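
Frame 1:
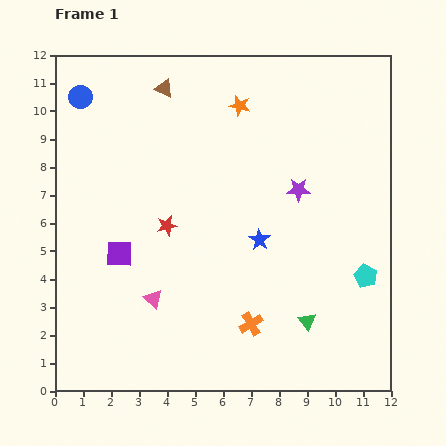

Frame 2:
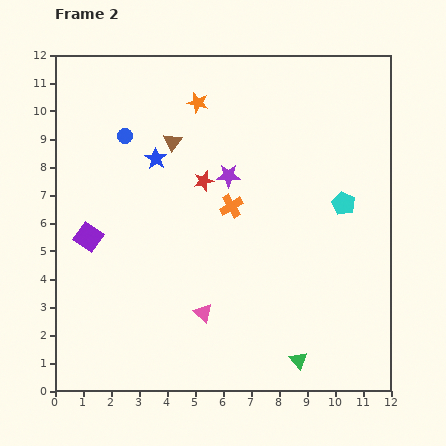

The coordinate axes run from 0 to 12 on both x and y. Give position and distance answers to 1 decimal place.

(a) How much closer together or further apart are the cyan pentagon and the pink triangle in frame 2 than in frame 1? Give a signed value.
-1.3

Distance in frame 1: 7.6. Distance in frame 2: 6.3.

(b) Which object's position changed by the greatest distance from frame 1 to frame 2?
the blue star

(moved 4.7; next 4.3)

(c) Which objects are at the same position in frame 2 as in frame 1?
none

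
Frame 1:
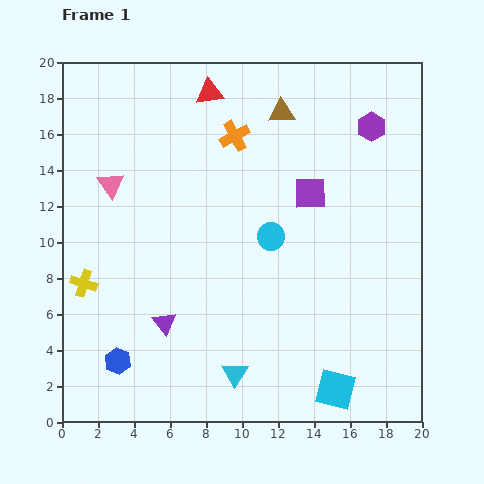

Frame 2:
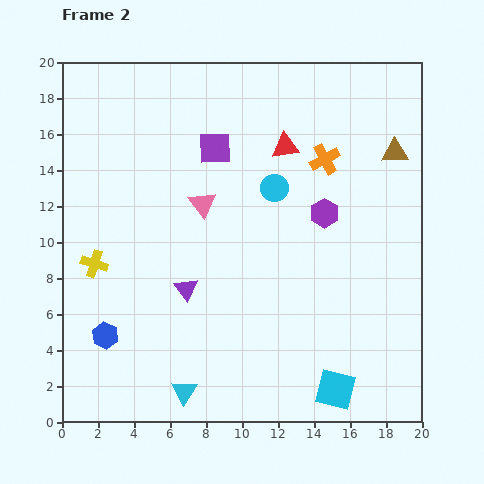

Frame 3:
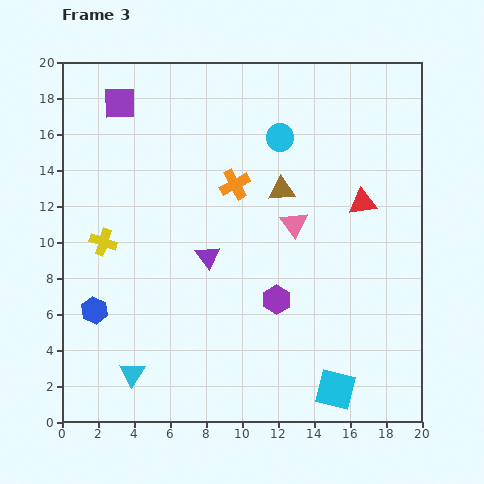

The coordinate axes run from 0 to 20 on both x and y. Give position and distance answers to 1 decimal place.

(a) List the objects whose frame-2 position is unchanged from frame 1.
the cyan square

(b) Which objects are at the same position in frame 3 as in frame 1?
the cyan square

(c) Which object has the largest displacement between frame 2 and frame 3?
the brown triangle

(moved 6.6; next 5.9)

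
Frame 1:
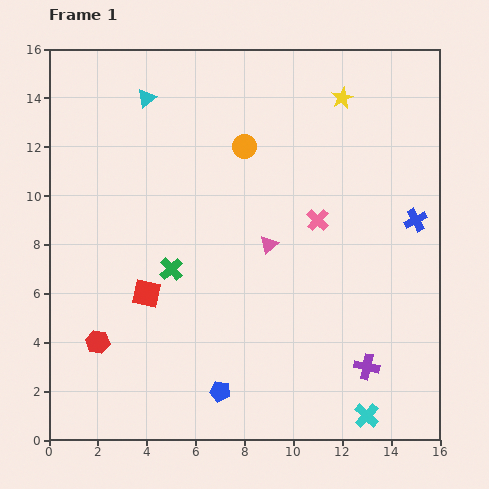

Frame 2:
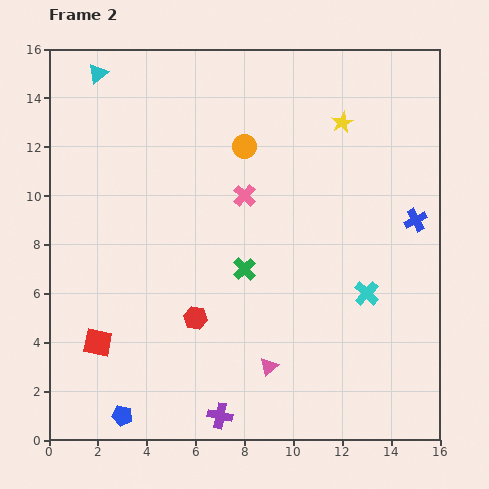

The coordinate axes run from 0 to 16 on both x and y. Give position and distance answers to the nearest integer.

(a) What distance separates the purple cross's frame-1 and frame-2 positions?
6

The purple cross moved from (13, 3) to (7, 1), a distance of √(6² + 2²) ≈ 6.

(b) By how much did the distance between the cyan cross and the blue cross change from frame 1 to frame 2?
-4

Distance in frame 1: 8. Distance in frame 2: 4.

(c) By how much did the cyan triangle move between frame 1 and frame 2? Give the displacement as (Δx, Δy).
(-2, 1)

The cyan triangle was at (4, 14) in frame 1 and (2, 15) in frame 2.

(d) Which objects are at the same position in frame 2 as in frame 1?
the orange circle, the blue cross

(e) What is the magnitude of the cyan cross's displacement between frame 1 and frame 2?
5

The cyan cross moved from (13, 1) to (13, 6), a distance of √(0² + 5²) ≈ 5.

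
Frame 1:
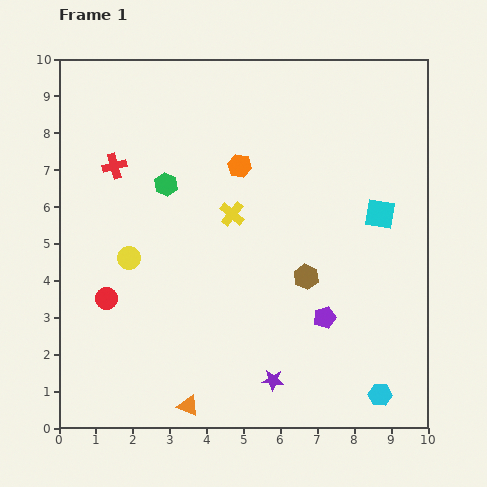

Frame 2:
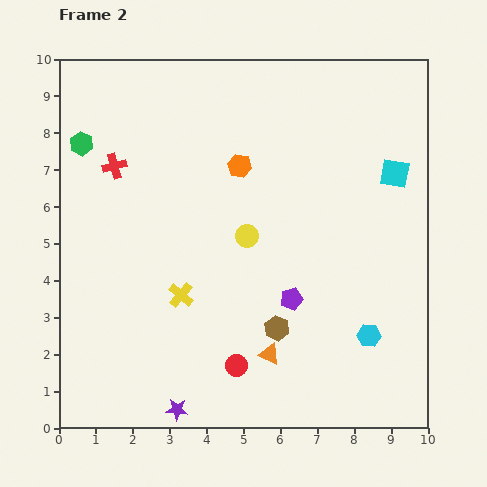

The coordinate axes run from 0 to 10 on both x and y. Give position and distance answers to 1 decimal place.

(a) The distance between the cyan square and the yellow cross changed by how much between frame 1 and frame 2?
+2.7

Distance in frame 1: 4.0. Distance in frame 2: 6.7.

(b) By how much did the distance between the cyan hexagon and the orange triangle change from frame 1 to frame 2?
-2.5

Distance in frame 1: 5.2. Distance in frame 2: 2.7.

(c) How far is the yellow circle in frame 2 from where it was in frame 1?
3.3

The yellow circle moved from (1.9, 4.6) to (5.1, 5.2), a distance of √(3.2² + 0.6²) ≈ 3.3.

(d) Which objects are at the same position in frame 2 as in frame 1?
the red cross, the orange hexagon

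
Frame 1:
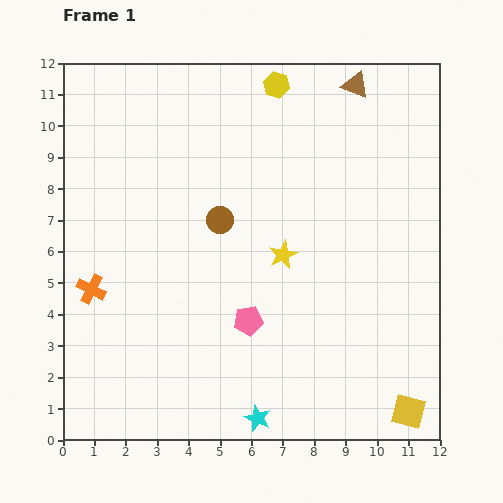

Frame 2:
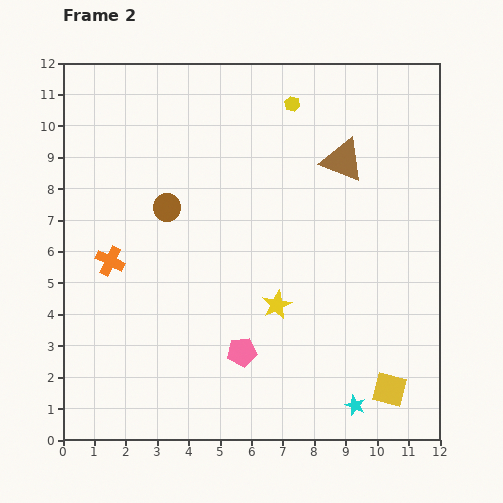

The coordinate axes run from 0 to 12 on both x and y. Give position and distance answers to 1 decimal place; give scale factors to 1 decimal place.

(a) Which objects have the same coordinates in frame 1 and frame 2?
none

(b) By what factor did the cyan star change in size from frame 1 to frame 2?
0.8×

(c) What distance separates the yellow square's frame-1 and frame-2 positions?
0.9

The yellow square moved from (11.0, 0.9) to (10.4, 1.6), a distance of √(0.6² + 0.7²) ≈ 0.9.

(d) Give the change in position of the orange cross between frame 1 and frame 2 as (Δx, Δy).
(0.6, 0.9)

The orange cross was at (0.9, 4.8) in frame 1 and (1.5, 5.7) in frame 2.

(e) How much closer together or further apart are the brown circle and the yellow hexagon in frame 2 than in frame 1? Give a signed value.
+0.5

Distance in frame 1: 4.7. Distance in frame 2: 5.2.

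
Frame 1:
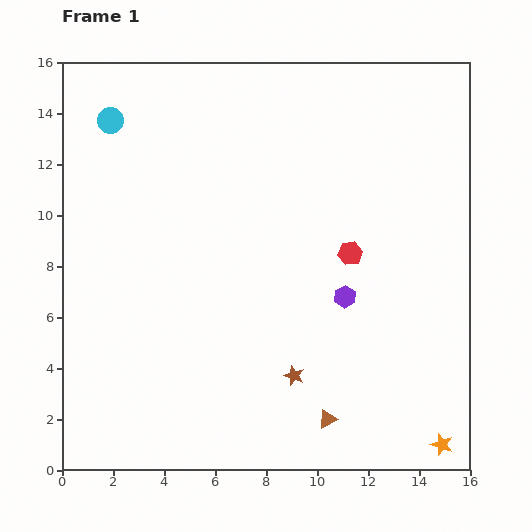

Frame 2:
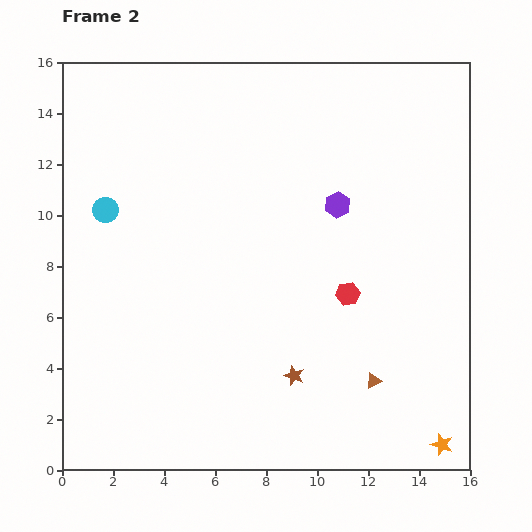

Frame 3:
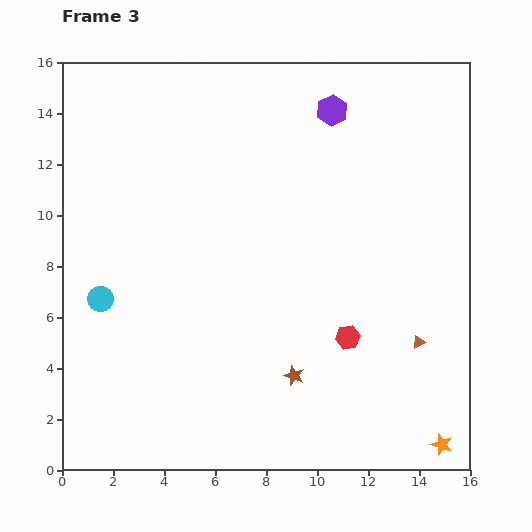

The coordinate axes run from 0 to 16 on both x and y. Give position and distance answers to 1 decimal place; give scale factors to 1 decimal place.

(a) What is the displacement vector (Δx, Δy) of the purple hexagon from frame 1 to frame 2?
(-0.3, 3.6)

The purple hexagon was at (11.1, 6.8) in frame 1 and (10.8, 10.4) in frame 2.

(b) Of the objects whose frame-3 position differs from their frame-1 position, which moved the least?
the red hexagon

(moved 3.3)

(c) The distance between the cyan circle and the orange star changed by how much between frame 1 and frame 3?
-3.6

Distance in frame 1: 18.2. Distance in frame 3: 14.6.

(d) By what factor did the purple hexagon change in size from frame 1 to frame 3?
1.4×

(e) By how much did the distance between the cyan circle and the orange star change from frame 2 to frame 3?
-1.5

Distance in frame 2: 16.1. Distance in frame 3: 14.6.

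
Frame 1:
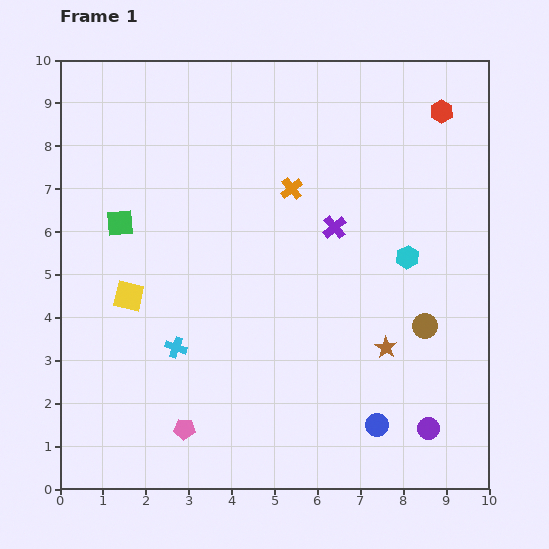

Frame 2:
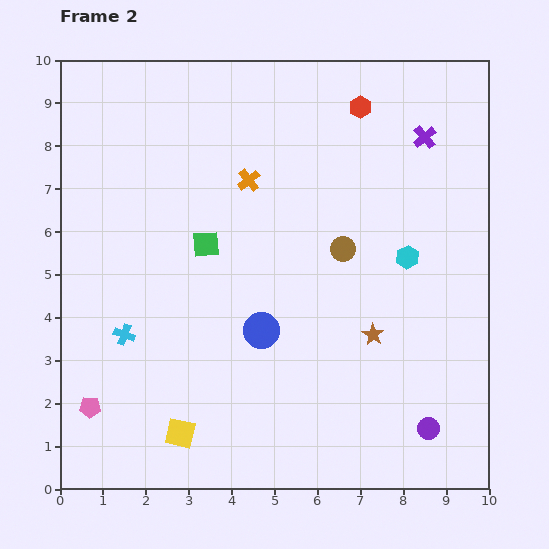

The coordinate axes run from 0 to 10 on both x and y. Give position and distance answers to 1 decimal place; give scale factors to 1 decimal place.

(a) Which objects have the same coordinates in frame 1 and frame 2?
the purple circle, the cyan hexagon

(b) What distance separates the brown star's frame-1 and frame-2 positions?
0.4

The brown star moved from (7.6, 3.3) to (7.3, 3.6), a distance of √(0.3² + 0.3²) ≈ 0.4.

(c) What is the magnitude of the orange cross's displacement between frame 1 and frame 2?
1.0

The orange cross moved from (5.4, 7.0) to (4.4, 7.2), a distance of √(1.0² + 0.2²) ≈ 1.0.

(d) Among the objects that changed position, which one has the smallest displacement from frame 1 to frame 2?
the brown star

(moved 0.4)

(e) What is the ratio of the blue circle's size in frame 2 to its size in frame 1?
1.5×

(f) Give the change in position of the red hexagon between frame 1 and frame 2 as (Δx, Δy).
(-1.9, 0.1)

The red hexagon was at (8.9, 8.8) in frame 1 and (7.0, 8.9) in frame 2.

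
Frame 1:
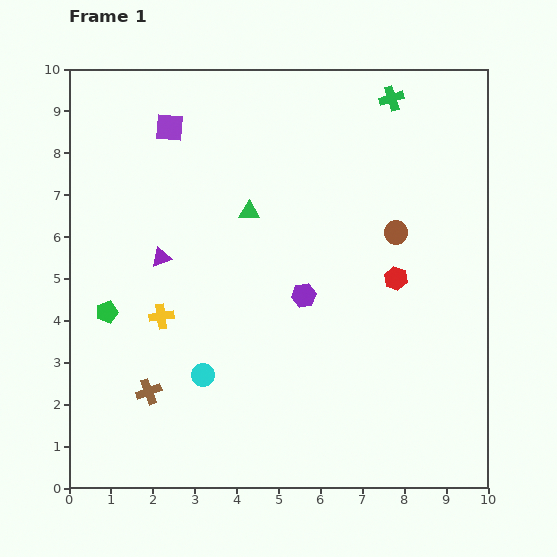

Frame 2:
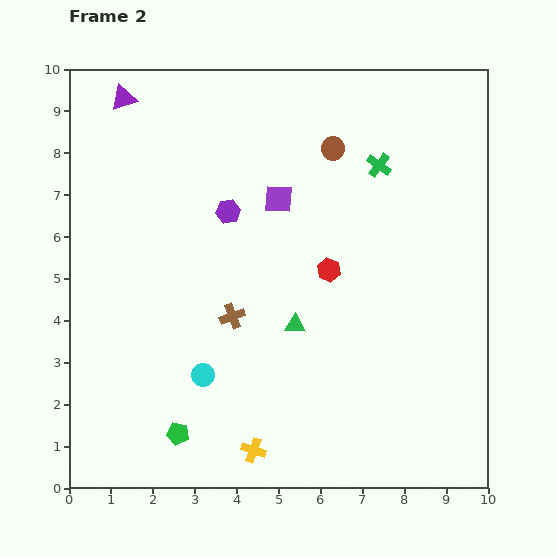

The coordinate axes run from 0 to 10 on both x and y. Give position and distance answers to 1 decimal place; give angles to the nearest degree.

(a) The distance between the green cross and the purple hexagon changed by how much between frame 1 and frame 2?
-1.3

Distance in frame 1: 5.1. Distance in frame 2: 3.8.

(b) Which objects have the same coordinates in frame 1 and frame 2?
the cyan circle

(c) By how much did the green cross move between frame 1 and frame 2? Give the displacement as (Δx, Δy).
(-0.3, -1.6)

The green cross was at (7.7, 9.3) in frame 1 and (7.4, 7.7) in frame 2.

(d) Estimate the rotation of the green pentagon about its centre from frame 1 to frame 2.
28° clockwise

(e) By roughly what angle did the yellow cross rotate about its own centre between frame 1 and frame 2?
26° clockwise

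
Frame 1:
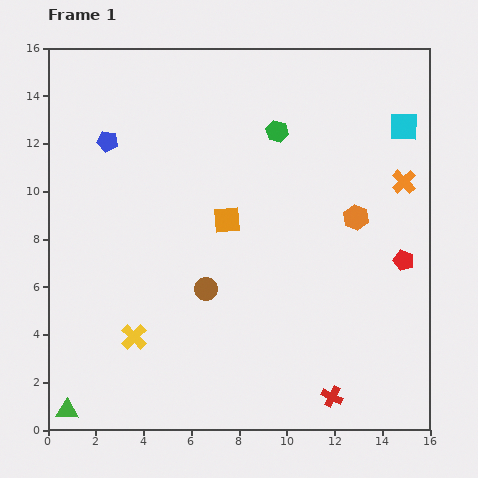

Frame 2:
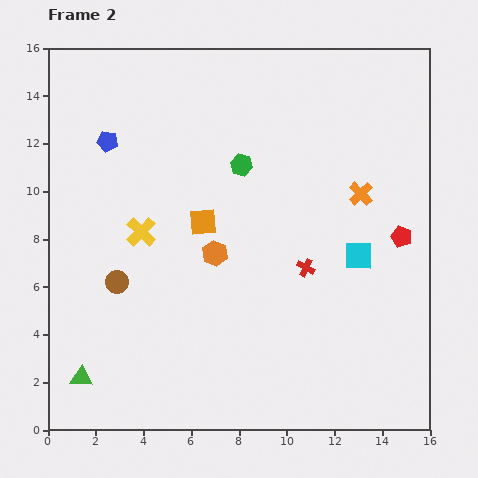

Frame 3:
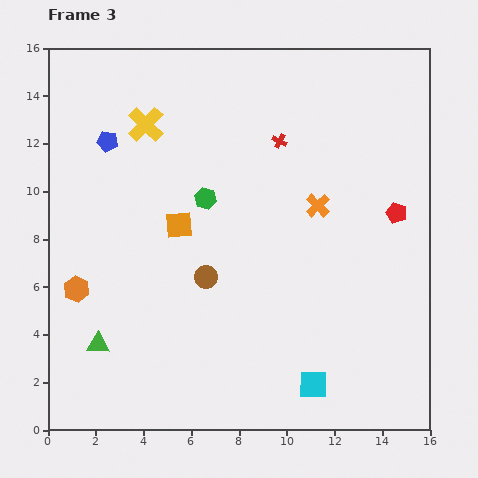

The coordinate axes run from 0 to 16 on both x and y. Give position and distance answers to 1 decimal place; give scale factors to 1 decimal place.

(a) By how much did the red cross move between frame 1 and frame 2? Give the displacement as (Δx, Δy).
(-1.1, 5.4)

The red cross was at (11.9, 1.4) in frame 1 and (10.8, 6.8) in frame 2.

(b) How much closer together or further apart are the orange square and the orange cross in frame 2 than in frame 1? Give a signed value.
-0.9

Distance in frame 1: 7.6. Distance in frame 2: 6.7.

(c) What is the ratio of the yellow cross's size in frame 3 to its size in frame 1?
1.4×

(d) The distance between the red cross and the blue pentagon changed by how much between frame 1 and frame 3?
-7.0

Distance in frame 1: 14.2. Distance in frame 3: 7.2.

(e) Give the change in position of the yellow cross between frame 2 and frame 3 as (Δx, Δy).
(0.2, 4.5)

The yellow cross was at (3.9, 8.3) in frame 2 and (4.1, 12.8) in frame 3.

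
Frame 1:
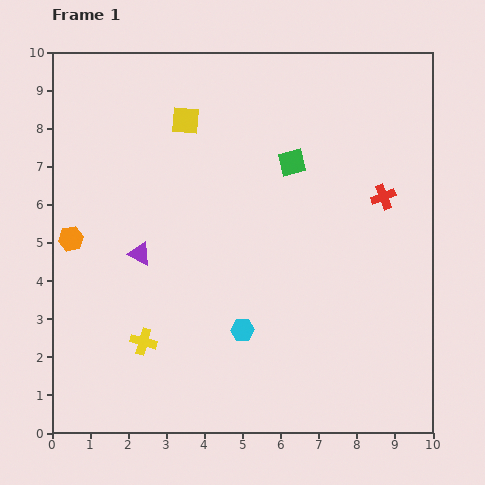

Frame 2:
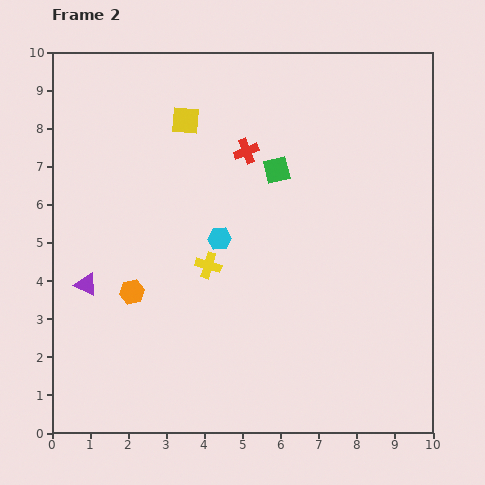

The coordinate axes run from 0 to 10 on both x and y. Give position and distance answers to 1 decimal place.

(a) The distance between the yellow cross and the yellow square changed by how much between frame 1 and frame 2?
-2.1

Distance in frame 1: 5.9. Distance in frame 2: 3.8.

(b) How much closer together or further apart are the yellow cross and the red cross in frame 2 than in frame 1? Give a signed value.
-4.2

Distance in frame 1: 7.4. Distance in frame 2: 3.2.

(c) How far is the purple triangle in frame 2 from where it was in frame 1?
1.6

The purple triangle moved from (2.3, 4.7) to (0.9, 3.9), a distance of √(1.4² + 0.8²) ≈ 1.6.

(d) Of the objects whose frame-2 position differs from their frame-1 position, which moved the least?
the green square

(moved 0.4)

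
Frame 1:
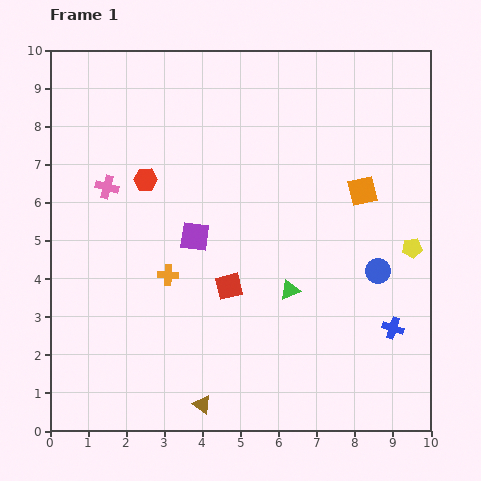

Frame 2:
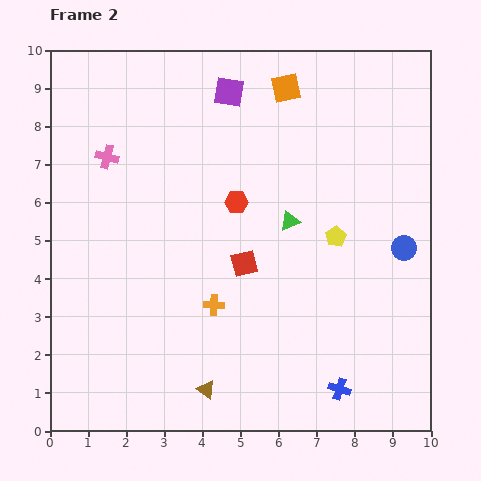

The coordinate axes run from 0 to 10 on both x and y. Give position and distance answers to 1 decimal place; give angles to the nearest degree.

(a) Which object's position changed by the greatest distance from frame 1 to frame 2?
the purple square

(moved 3.9; next 3.4)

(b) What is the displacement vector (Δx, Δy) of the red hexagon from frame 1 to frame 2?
(2.4, -0.6)

The red hexagon was at (2.5, 6.6) in frame 1 and (4.9, 6.0) in frame 2.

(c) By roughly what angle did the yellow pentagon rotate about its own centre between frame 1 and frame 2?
24° counter-clockwise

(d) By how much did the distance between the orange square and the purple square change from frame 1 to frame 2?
-3.1

Distance in frame 1: 4.6. Distance in frame 2: 1.5.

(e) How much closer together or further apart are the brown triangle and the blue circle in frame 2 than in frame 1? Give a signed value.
+0.6

Distance in frame 1: 5.8. Distance in frame 2: 6.4.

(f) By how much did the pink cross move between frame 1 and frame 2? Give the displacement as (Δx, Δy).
(0.0, 0.8)

The pink cross was at (1.5, 6.4) in frame 1 and (1.5, 7.2) in frame 2.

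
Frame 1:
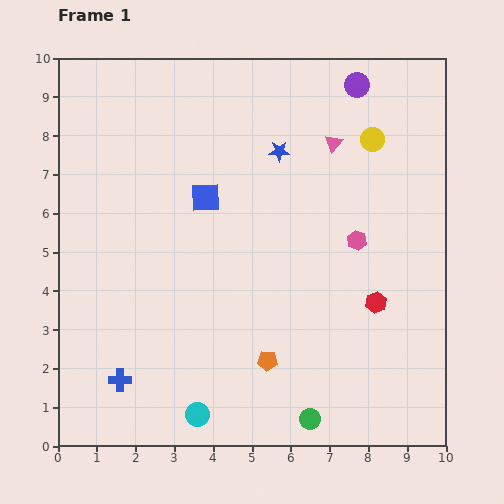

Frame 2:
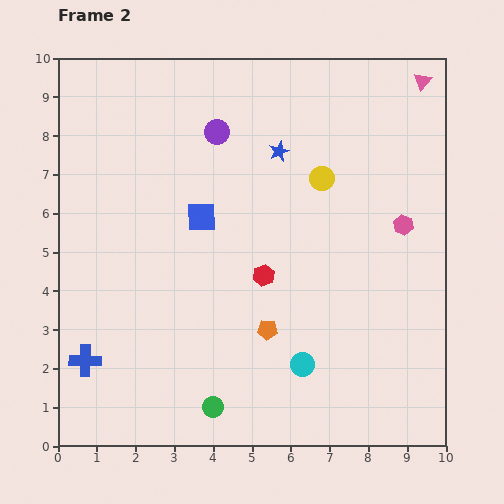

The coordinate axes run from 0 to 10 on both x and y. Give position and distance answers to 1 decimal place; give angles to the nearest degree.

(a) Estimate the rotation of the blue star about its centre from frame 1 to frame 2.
24° counter-clockwise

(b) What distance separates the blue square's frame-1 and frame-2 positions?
0.5

The blue square moved from (3.8, 6.4) to (3.7, 5.9), a distance of √(0.1² + 0.5²) ≈ 0.5.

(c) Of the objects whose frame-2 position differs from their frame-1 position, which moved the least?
the blue square

(moved 0.5)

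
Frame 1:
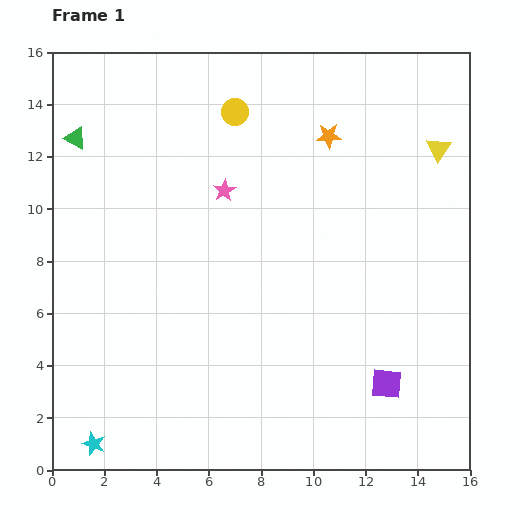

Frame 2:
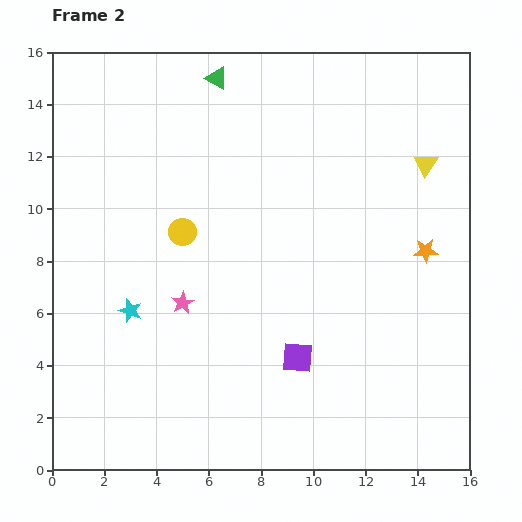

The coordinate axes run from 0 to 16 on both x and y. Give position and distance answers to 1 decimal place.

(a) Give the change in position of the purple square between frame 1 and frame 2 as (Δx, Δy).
(-3.4, 1.0)

The purple square was at (12.8, 3.3) in frame 1 and (9.4, 4.3) in frame 2.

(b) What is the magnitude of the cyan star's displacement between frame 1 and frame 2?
5.3

The cyan star moved from (1.6, 1.0) to (3.0, 6.1), a distance of √(1.4² + 5.1²) ≈ 5.3.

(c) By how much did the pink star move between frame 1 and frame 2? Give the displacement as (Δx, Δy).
(-1.6, -4.3)

The pink star was at (6.6, 10.7) in frame 1 and (5.0, 6.4) in frame 2.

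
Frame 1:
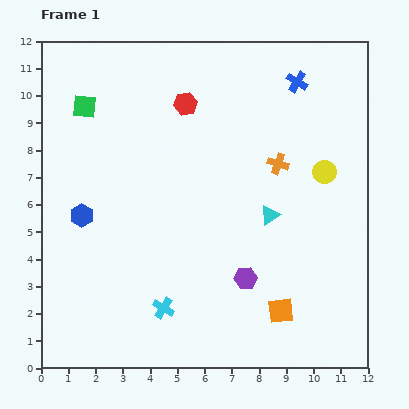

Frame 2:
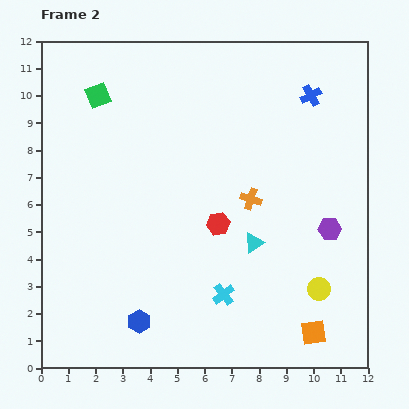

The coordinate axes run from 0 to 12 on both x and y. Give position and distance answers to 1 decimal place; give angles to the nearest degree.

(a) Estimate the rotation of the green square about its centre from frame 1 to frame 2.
29° counter-clockwise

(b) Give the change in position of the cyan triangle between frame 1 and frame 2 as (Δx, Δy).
(-0.6, -1.0)

The cyan triangle was at (8.4, 5.6) in frame 1 and (7.8, 4.6) in frame 2.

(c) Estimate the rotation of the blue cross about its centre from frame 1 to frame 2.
30° clockwise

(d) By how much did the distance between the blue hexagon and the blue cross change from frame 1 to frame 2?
+1.1

Distance in frame 1: 9.3. Distance in frame 2: 10.4.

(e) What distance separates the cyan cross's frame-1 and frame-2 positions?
2.3

The cyan cross moved from (4.5, 2.2) to (6.7, 2.7), a distance of √(2.2² + 0.5²) ≈ 2.3.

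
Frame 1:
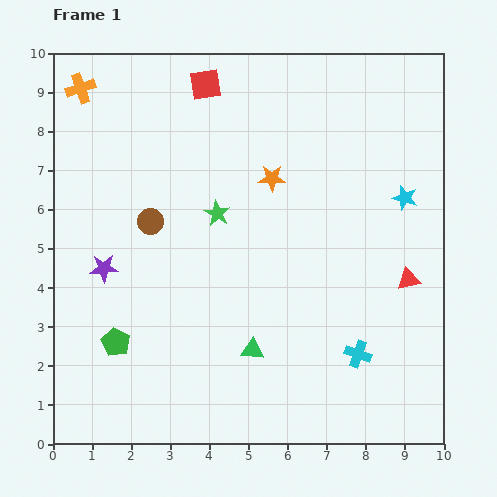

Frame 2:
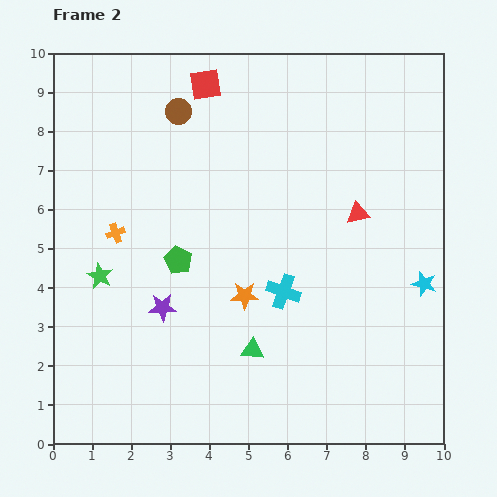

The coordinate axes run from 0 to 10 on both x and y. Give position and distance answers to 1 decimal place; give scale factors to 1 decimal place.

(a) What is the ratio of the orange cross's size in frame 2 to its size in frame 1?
0.7×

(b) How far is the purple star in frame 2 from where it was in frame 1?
1.8

The purple star moved from (1.3, 4.5) to (2.8, 3.5), a distance of √(1.5² + 1.0²) ≈ 1.8.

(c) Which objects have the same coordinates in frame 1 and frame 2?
the green triangle, the red square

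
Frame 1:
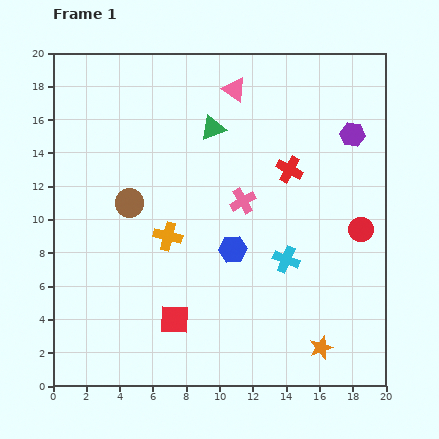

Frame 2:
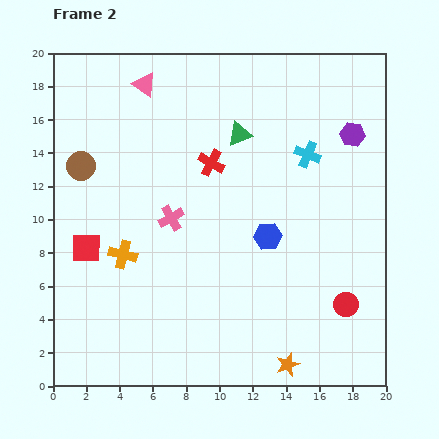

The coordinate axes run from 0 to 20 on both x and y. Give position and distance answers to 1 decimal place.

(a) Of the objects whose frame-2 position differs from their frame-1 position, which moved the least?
the green triangle

(moved 1.6)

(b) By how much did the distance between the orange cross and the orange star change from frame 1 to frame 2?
+0.5

Distance in frame 1: 11.4. Distance in frame 2: 11.9.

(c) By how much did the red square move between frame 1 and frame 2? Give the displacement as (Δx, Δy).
(-5.3, 4.3)

The red square was at (7.3, 4.0) in frame 1 and (2.0, 8.3) in frame 2.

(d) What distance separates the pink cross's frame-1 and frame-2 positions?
4.4

The pink cross moved from (11.4, 11.1) to (7.1, 10.1), a distance of √(4.3² + 1.0²) ≈ 4.4.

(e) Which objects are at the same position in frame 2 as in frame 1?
the purple hexagon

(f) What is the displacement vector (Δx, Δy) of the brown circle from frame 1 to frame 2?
(-2.9, 2.2)

The brown circle was at (4.6, 11.0) in frame 1 and (1.7, 13.2) in frame 2.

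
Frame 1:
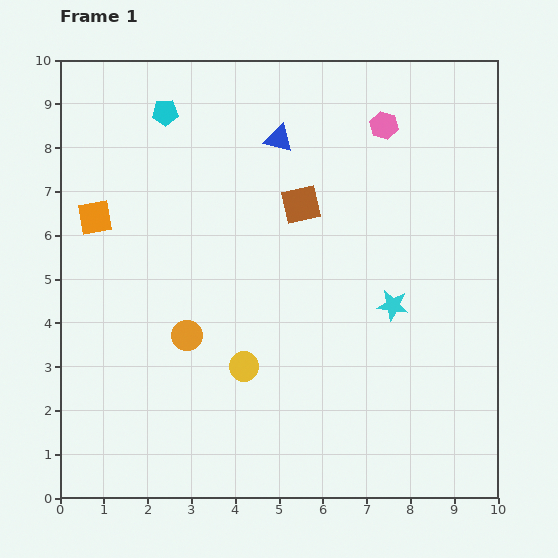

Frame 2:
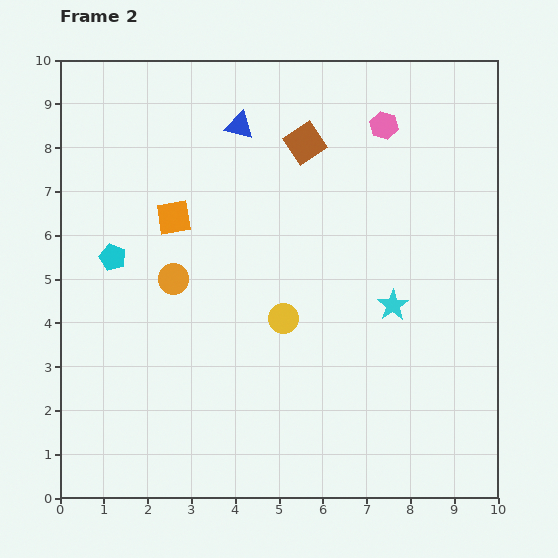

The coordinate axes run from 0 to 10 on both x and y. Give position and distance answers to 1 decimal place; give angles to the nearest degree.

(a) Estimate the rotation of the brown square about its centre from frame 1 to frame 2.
21° counter-clockwise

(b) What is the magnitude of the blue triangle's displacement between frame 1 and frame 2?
0.9

The blue triangle moved from (5.0, 8.2) to (4.1, 8.5), a distance of √(0.9² + 0.3²) ≈ 0.9.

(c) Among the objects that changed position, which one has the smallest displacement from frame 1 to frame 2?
the blue triangle

(moved 0.9)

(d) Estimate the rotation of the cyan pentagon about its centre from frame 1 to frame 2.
26° clockwise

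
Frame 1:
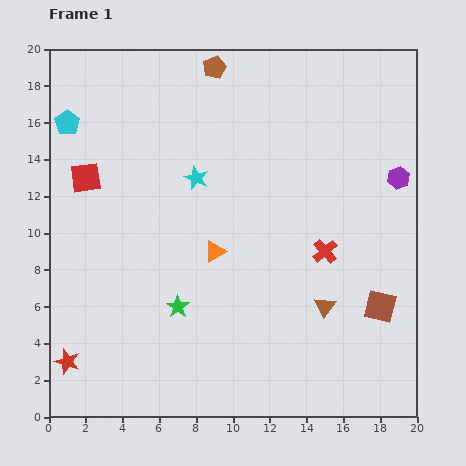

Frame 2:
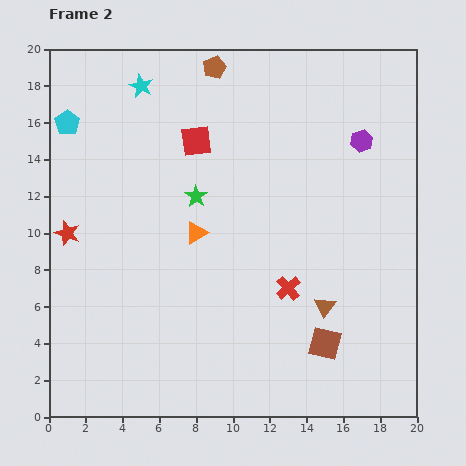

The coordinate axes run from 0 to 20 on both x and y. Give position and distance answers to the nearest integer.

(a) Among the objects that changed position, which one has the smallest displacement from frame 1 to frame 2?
the orange triangle

(moved 1)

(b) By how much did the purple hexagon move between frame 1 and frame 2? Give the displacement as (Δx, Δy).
(-2, 2)

The purple hexagon was at (19, 13) in frame 1 and (17, 15) in frame 2.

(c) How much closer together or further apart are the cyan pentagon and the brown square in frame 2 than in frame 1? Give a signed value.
-2

Distance in frame 1: 20. Distance in frame 2: 18.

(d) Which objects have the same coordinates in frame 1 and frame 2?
the brown triangle, the brown pentagon, the cyan pentagon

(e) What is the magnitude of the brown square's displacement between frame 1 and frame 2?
4

The brown square moved from (18, 6) to (15, 4), a distance of √(3² + 2²) ≈ 4.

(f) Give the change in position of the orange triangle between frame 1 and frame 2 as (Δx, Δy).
(-1, 1)

The orange triangle was at (9, 9) in frame 1 and (8, 10) in frame 2.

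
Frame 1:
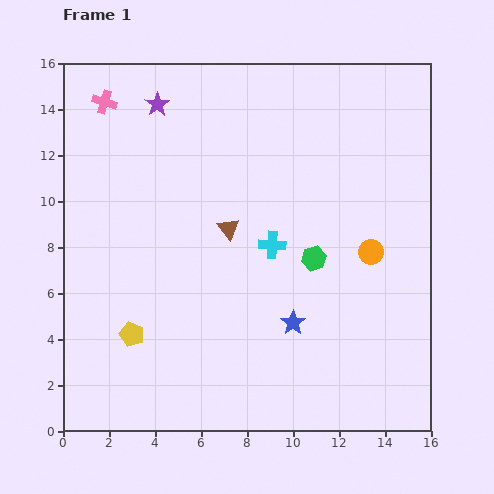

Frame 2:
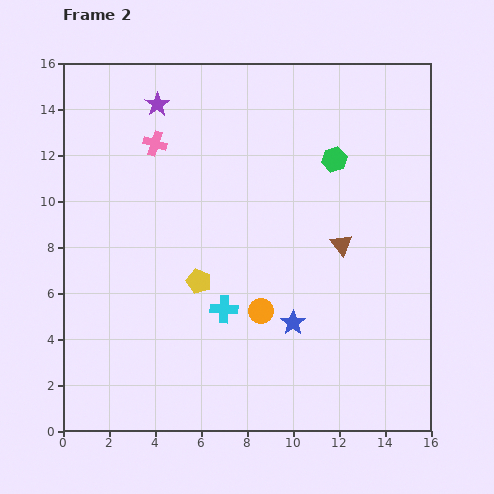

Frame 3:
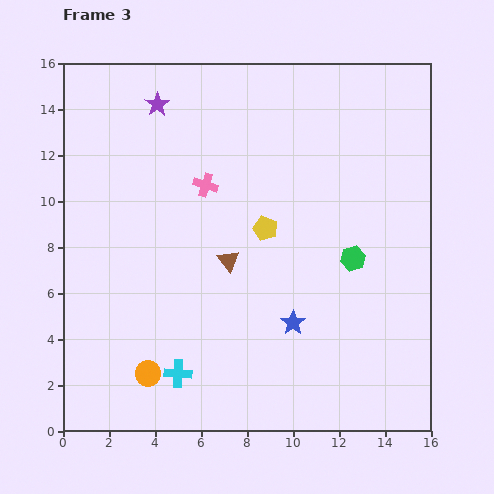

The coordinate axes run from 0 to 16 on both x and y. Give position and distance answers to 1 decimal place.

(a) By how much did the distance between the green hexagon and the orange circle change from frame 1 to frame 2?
+4.8

Distance in frame 1: 2.5. Distance in frame 2: 7.3.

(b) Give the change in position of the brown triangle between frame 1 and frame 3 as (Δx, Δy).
(0.0, -1.4)

The brown triangle was at (7.2, 8.8) in frame 1 and (7.2, 7.4) in frame 3.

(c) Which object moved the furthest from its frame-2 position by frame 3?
the orange circle

(moved 5.6; next 4.9)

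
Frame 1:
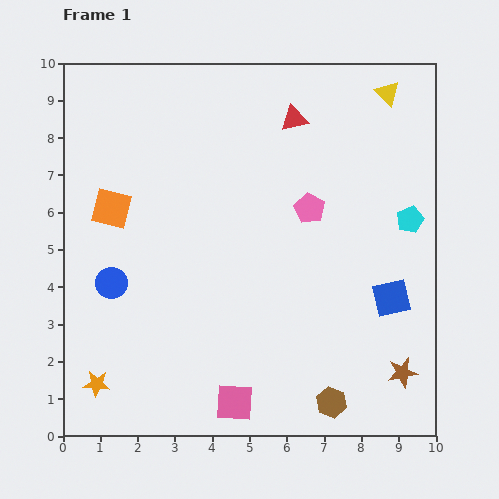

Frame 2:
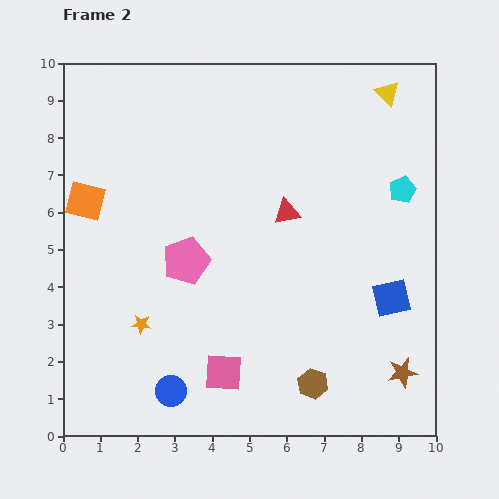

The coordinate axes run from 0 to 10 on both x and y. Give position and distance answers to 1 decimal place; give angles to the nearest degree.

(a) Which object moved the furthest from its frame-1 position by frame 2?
the pink pentagon

(moved 3.6; next 3.3)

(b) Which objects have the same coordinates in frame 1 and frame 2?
the blue square, the brown star, the yellow triangle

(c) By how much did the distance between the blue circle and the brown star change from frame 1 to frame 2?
-2.0

Distance in frame 1: 8.2. Distance in frame 2: 6.2.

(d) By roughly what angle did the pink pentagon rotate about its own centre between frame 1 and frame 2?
23° clockwise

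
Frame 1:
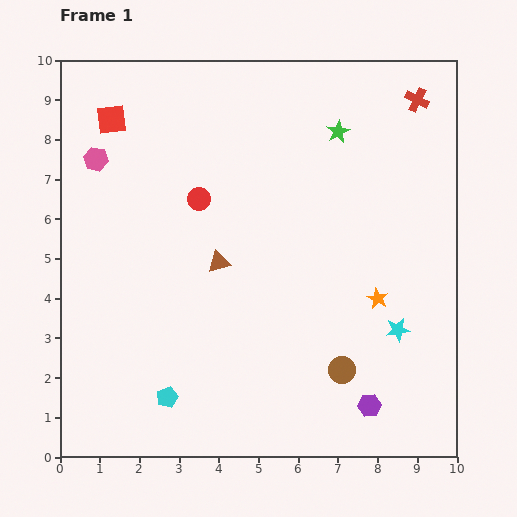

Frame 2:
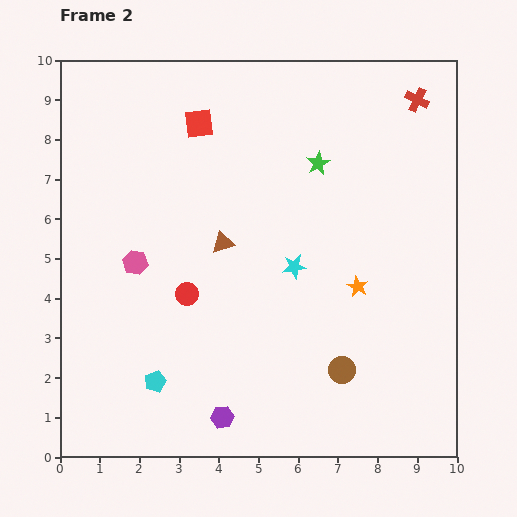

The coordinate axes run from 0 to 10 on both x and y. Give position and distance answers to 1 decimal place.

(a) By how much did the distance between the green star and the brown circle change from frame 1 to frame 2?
-0.8

Distance in frame 1: 6.0. Distance in frame 2: 5.2.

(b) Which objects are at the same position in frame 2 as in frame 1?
the brown circle, the red cross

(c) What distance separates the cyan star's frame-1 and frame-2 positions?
3.1

The cyan star moved from (8.5, 3.2) to (5.9, 4.8), a distance of √(2.6² + 1.6²) ≈ 3.1.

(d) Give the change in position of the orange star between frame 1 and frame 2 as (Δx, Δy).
(-0.5, 0.3)

The orange star was at (8.0, 4.0) in frame 1 and (7.5, 4.3) in frame 2.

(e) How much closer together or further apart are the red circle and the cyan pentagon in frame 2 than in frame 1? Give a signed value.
-2.8

Distance in frame 1: 5.1. Distance in frame 2: 2.3.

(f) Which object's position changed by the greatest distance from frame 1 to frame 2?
the purple hexagon

(moved 3.7; next 3.1)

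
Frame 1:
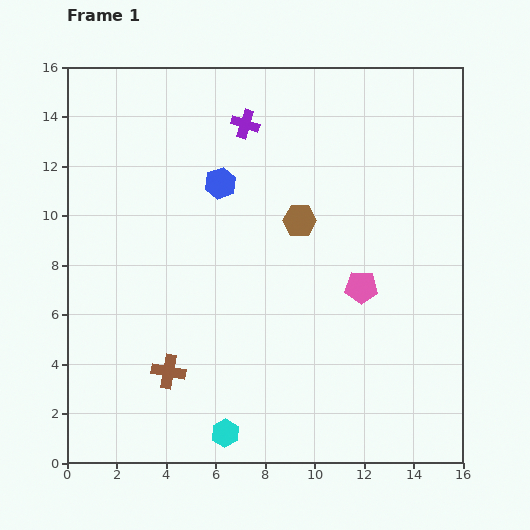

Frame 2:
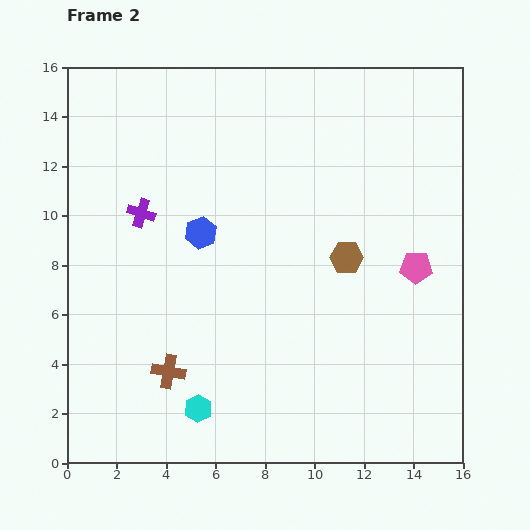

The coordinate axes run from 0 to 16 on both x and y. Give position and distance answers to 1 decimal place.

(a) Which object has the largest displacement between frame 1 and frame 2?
the purple cross

(moved 5.5; next 2.4)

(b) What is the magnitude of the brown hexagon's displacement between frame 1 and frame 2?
2.4

The brown hexagon moved from (9.4, 9.8) to (11.3, 8.3), a distance of √(1.9² + 1.5²) ≈ 2.4.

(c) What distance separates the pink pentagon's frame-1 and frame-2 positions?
2.3

The pink pentagon moved from (11.9, 7.1) to (14.1, 7.9), a distance of √(2.2² + 0.8²) ≈ 2.3.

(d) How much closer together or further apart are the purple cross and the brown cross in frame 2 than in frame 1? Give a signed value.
-4.0

Distance in frame 1: 10.5. Distance in frame 2: 6.5.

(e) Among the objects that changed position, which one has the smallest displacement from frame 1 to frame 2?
the cyan hexagon

(moved 1.5)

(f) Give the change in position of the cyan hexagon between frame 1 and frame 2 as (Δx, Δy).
(-1.1, 1.0)

The cyan hexagon was at (6.4, 1.2) in frame 1 and (5.3, 2.2) in frame 2.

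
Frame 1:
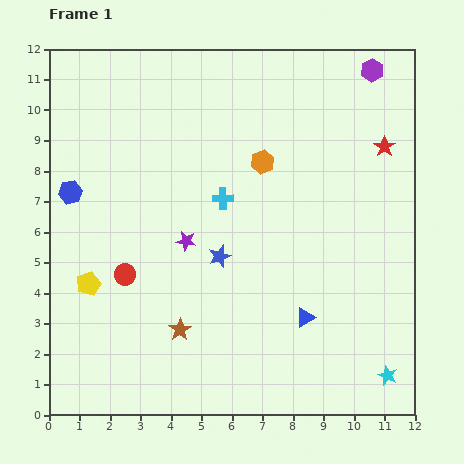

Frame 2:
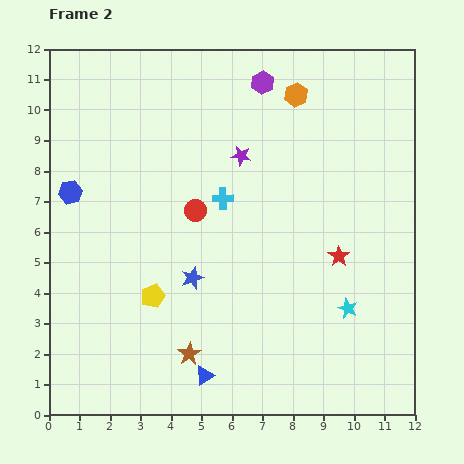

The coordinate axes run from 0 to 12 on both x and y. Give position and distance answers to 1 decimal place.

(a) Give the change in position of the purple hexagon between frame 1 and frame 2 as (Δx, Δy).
(-3.6, -0.4)

The purple hexagon was at (10.6, 11.3) in frame 1 and (7.0, 10.9) in frame 2.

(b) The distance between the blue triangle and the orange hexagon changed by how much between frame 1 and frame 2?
+4.4

Distance in frame 1: 5.3. Distance in frame 2: 9.7.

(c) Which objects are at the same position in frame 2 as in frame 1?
the cyan cross, the blue hexagon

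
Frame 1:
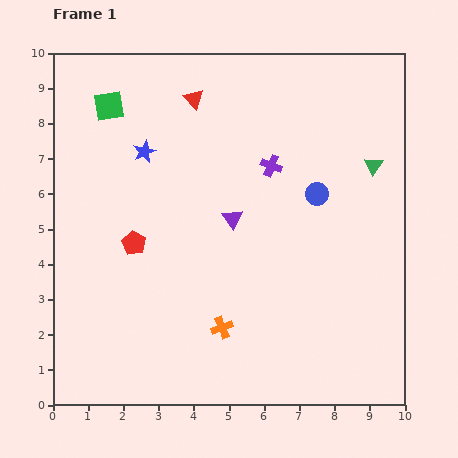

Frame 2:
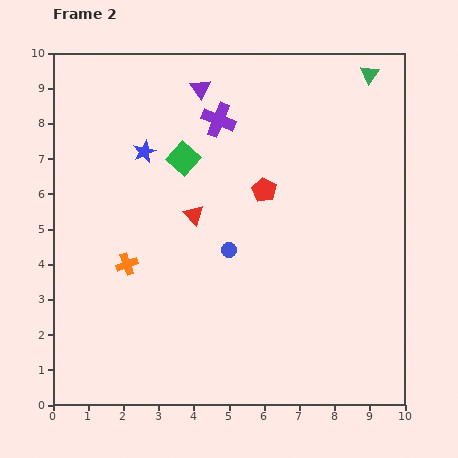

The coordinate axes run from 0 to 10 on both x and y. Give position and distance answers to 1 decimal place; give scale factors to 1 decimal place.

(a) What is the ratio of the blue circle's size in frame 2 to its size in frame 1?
0.7×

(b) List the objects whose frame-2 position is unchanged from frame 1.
the blue star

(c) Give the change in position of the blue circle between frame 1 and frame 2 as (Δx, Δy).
(-2.5, -1.6)

The blue circle was at (7.5, 6.0) in frame 1 and (5.0, 4.4) in frame 2.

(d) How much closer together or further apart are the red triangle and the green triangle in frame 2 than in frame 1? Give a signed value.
+1.0

Distance in frame 1: 5.4. Distance in frame 2: 6.4.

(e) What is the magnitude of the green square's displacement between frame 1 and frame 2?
2.6

The green square moved from (1.6, 8.5) to (3.7, 7.0), a distance of √(2.1² + 1.5²) ≈ 2.6.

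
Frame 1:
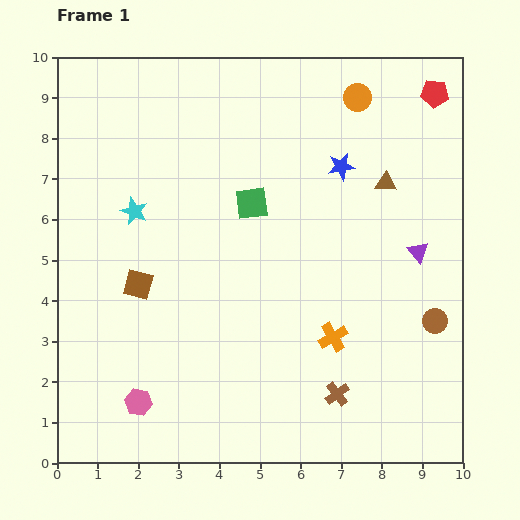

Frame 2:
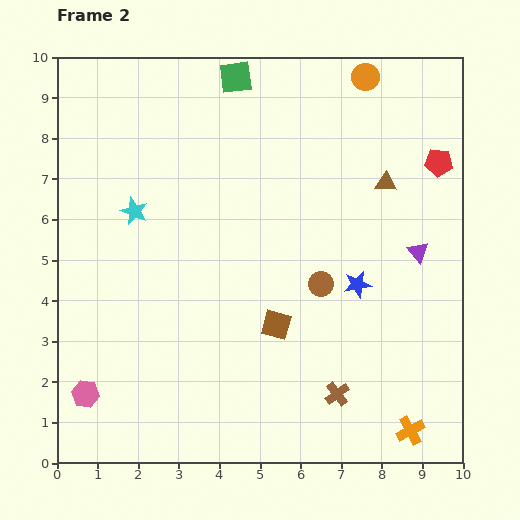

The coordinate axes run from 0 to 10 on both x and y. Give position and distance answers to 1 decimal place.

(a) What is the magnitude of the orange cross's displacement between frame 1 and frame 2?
3.0

The orange cross moved from (6.8, 3.1) to (8.7, 0.8), a distance of √(1.9² + 2.3²) ≈ 3.0.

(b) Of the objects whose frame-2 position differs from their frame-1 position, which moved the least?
the orange circle

(moved 0.5)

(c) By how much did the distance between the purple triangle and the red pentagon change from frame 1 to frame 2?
-1.6

Distance in frame 1: 3.9. Distance in frame 2: 2.3.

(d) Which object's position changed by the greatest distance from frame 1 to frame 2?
the brown square

(moved 3.5; next 3.1)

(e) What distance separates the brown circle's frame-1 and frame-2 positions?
2.9

The brown circle moved from (9.3, 3.5) to (6.5, 4.4), a distance of √(2.8² + 0.9²) ≈ 2.9.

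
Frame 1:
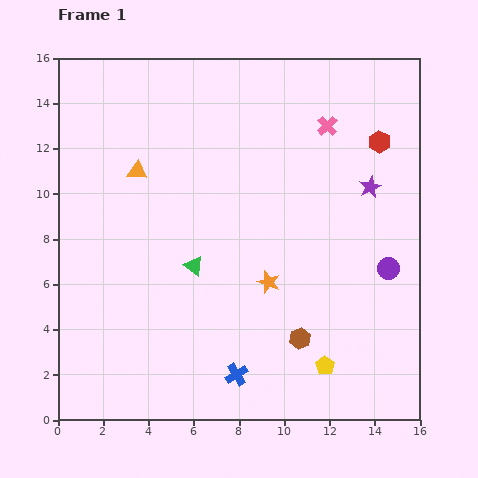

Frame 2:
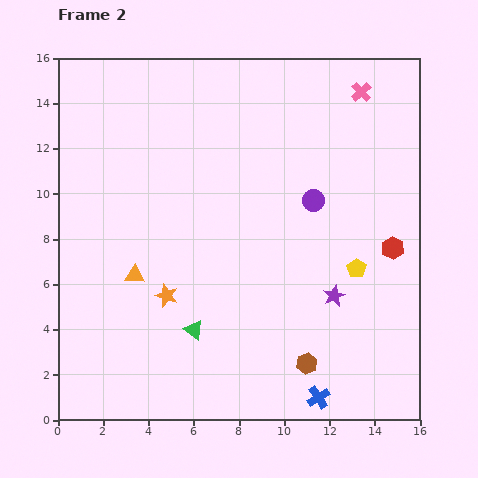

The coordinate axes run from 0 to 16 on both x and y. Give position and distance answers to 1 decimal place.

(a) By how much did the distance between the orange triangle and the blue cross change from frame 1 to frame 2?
-0.3

Distance in frame 1: 10.0. Distance in frame 2: 9.7.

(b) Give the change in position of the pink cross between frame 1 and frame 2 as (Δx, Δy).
(1.5, 1.5)

The pink cross was at (11.9, 13.0) in frame 1 and (13.4, 14.5) in frame 2.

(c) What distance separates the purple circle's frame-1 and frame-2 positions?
4.5

The purple circle moved from (14.6, 6.7) to (11.3, 9.7), a distance of √(3.3² + 3.0²) ≈ 4.5.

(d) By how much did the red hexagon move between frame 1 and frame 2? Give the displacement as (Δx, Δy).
(0.6, -4.7)

The red hexagon was at (14.2, 12.3) in frame 1 and (14.8, 7.6) in frame 2.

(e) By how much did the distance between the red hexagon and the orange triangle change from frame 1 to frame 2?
+0.7

Distance in frame 1: 10.8. Distance in frame 2: 11.5.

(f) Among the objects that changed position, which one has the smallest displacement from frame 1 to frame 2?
the brown hexagon

(moved 1.1)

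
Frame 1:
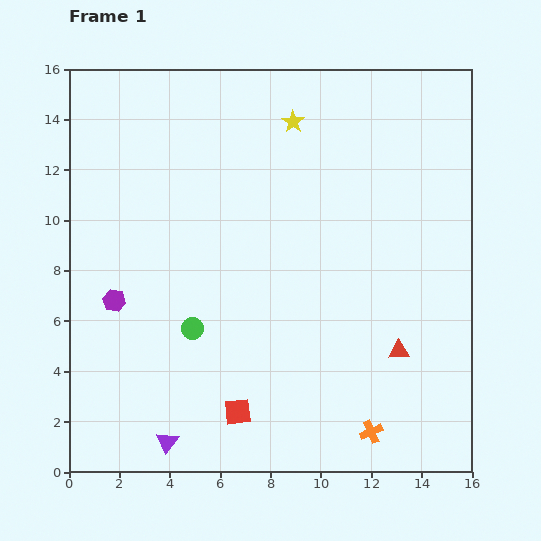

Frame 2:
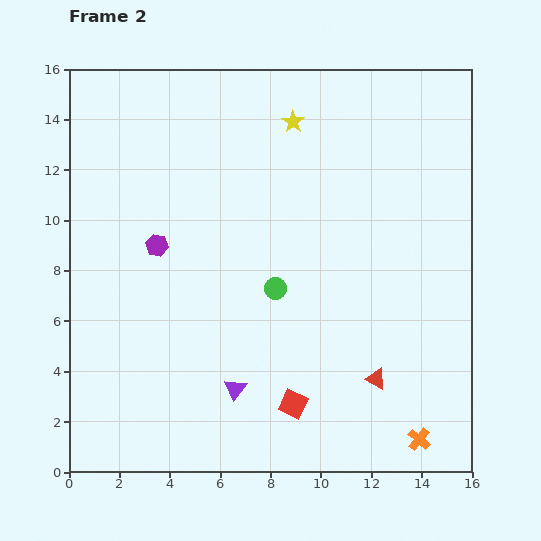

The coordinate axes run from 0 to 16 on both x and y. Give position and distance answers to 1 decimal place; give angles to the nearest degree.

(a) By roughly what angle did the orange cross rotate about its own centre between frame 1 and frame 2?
27° counter-clockwise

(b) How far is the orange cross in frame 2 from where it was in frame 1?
1.9

The orange cross moved from (12.0, 1.6) to (13.9, 1.3), a distance of √(1.9² + 0.3²) ≈ 1.9.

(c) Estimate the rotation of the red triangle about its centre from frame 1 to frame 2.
30° clockwise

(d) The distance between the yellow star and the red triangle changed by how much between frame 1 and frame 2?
+0.7

Distance in frame 1: 10.0. Distance in frame 2: 10.7.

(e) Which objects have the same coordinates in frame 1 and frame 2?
the yellow star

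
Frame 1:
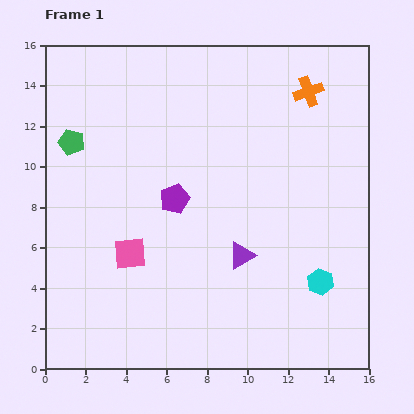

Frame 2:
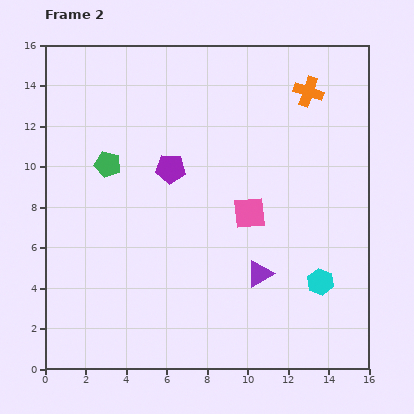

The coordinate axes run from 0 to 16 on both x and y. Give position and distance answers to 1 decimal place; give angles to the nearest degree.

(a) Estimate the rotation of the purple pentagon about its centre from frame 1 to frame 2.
26° clockwise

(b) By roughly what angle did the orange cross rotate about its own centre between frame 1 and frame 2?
38° clockwise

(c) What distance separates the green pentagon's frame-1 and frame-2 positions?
2.1

The green pentagon moved from (1.3, 11.2) to (3.1, 10.1), a distance of √(1.8² + 1.1²) ≈ 2.1.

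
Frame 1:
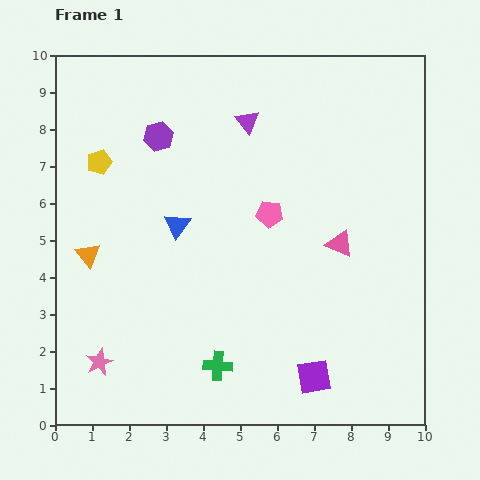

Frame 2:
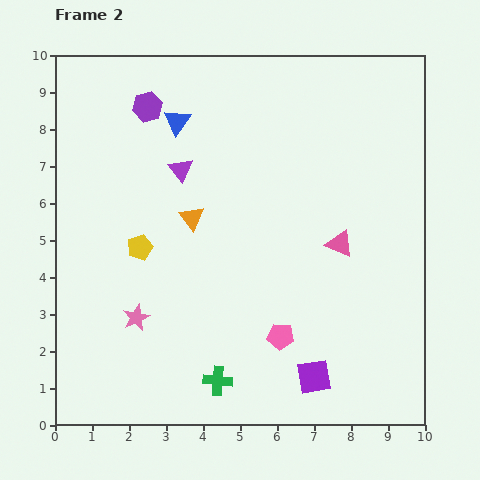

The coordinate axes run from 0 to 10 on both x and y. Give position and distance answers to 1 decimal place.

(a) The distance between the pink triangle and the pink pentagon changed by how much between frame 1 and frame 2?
+0.9

Distance in frame 1: 2.1. Distance in frame 2: 3.0.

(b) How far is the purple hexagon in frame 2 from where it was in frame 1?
0.9

The purple hexagon moved from (2.8, 7.8) to (2.5, 8.6), a distance of √(0.3² + 0.8²) ≈ 0.9.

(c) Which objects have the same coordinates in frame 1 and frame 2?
the pink triangle, the purple square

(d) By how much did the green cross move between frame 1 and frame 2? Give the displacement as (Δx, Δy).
(0.0, -0.4)

The green cross was at (4.4, 1.6) in frame 1 and (4.4, 1.2) in frame 2.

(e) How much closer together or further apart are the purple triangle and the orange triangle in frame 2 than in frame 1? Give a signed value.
-4.3

Distance in frame 1: 5.6. Distance in frame 2: 1.3.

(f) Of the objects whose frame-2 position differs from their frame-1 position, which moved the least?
the green cross

(moved 0.4)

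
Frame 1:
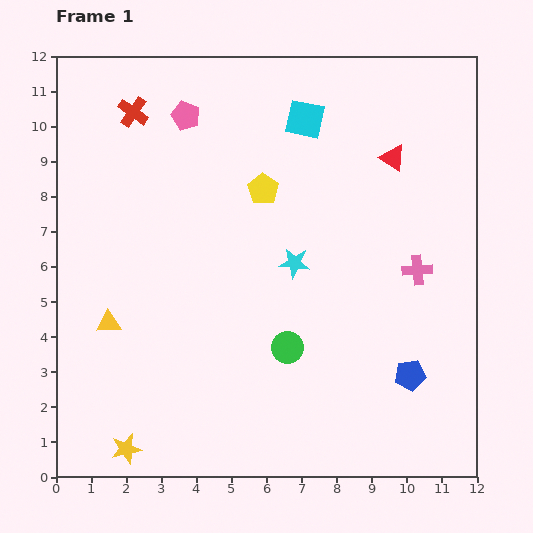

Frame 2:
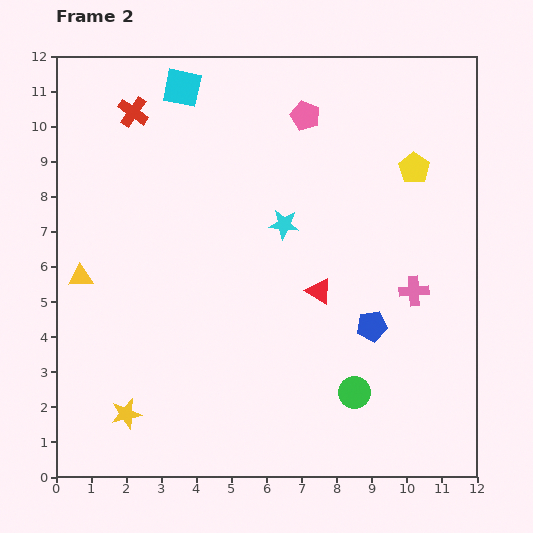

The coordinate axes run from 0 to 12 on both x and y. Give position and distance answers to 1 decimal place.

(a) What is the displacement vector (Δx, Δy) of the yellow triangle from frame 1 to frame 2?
(-0.8, 1.3)

The yellow triangle was at (1.5, 4.4) in frame 1 and (0.7, 5.7) in frame 2.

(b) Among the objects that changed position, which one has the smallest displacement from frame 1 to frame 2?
the pink cross

(moved 0.6)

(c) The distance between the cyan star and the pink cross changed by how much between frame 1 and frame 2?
+0.7

Distance in frame 1: 3.5. Distance in frame 2: 4.2.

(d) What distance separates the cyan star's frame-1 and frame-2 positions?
1.1

The cyan star moved from (6.8, 6.1) to (6.5, 7.2), a distance of √(0.3² + 1.1²) ≈ 1.1.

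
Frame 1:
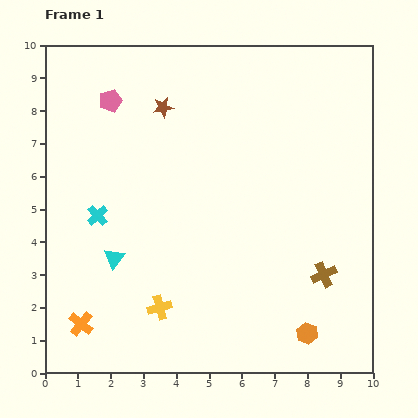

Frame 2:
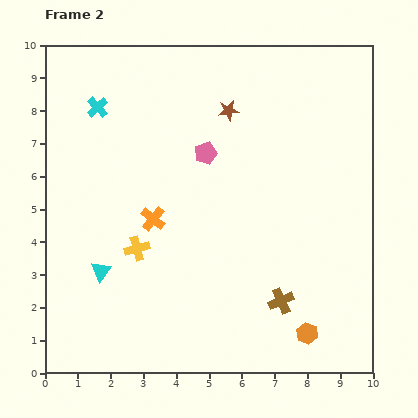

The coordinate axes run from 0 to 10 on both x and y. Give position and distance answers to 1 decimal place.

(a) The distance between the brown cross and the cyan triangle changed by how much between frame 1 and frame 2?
-0.8

Distance in frame 1: 6.4. Distance in frame 2: 5.6.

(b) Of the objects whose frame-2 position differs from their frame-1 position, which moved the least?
the cyan triangle

(moved 0.6)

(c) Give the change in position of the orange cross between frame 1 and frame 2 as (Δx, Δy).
(2.2, 3.2)

The orange cross was at (1.1, 1.5) in frame 1 and (3.3, 4.7) in frame 2.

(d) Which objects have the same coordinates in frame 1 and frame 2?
the orange hexagon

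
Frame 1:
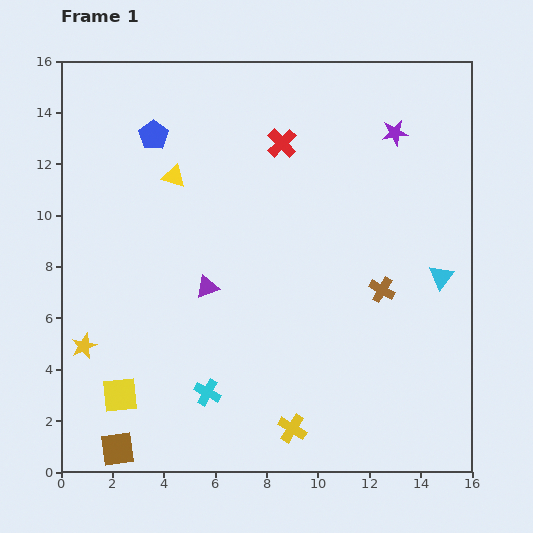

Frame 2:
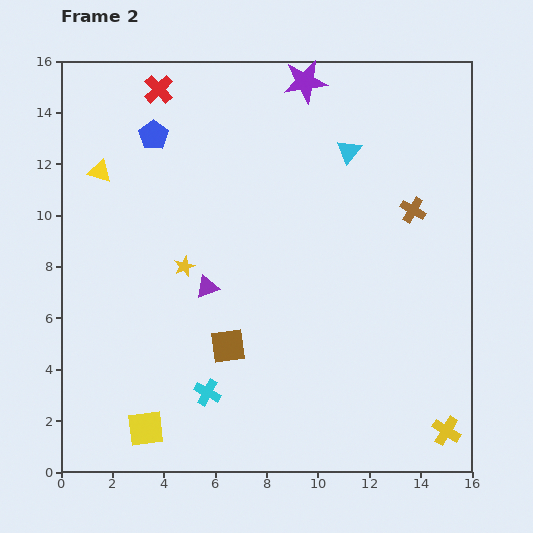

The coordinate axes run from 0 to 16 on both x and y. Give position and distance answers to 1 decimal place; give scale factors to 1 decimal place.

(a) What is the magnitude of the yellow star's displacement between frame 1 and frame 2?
5.0

The yellow star moved from (0.9, 4.9) to (4.8, 8.0), a distance of √(3.9² + 3.1²) ≈ 5.0.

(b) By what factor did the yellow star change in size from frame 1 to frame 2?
0.8×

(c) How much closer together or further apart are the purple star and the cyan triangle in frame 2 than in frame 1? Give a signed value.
-2.7

Distance in frame 1: 5.9. Distance in frame 2: 3.2.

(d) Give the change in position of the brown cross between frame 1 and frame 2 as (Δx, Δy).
(1.2, 3.1)

The brown cross was at (12.5, 7.1) in frame 1 and (13.7, 10.2) in frame 2.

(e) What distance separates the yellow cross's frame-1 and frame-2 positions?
6.0

The yellow cross moved from (9.0, 1.7) to (15.0, 1.6), a distance of √(6.0² + 0.1²) ≈ 6.0.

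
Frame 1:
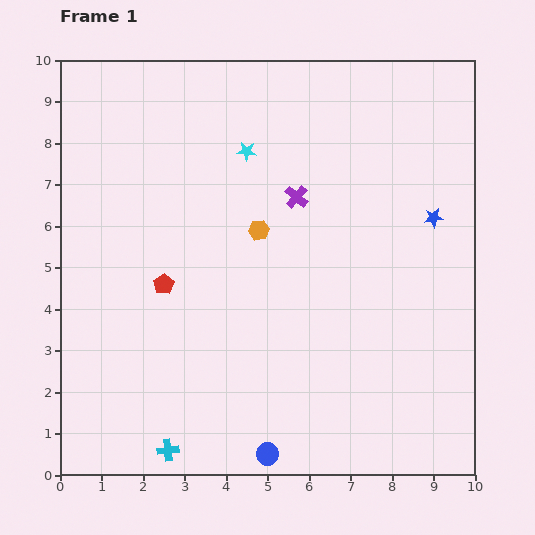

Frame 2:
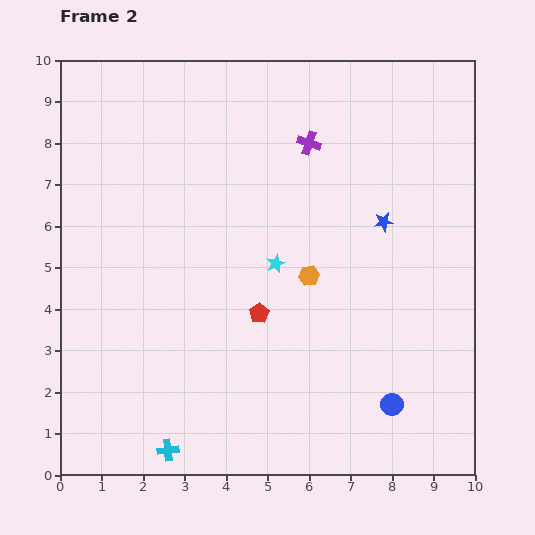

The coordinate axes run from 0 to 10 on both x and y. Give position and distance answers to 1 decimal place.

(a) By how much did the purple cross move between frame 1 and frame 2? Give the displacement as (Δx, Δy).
(0.3, 1.3)

The purple cross was at (5.7, 6.7) in frame 1 and (6.0, 8.0) in frame 2.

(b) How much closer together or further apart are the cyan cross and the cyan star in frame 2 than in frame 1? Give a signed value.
-2.2

Distance in frame 1: 7.4. Distance in frame 2: 5.2.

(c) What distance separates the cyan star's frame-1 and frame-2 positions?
2.8

The cyan star moved from (4.5, 7.8) to (5.2, 5.1), a distance of √(0.7² + 2.7²) ≈ 2.8.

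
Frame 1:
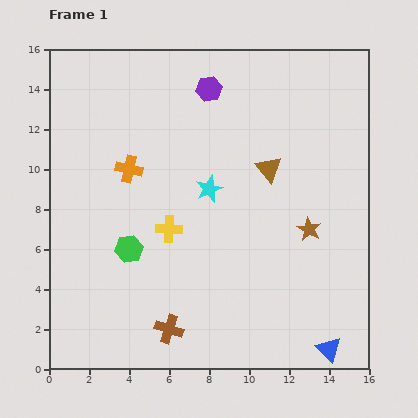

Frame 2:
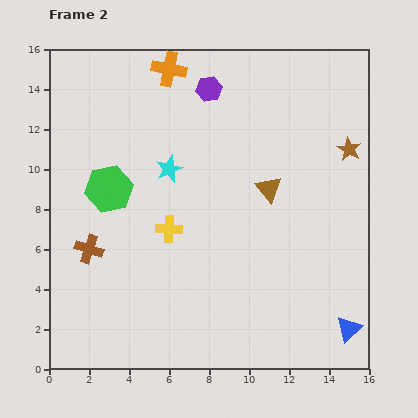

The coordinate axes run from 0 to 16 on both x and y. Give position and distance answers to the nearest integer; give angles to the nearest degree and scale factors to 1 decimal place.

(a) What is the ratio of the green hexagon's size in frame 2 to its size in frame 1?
1.7×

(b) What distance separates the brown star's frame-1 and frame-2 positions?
4

The brown star moved from (13, 7) to (15, 11), a distance of √(2² + 4²) ≈ 4.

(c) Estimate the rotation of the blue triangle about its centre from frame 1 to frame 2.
32° clockwise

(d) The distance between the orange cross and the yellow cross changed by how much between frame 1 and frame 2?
+4

Distance in frame 1: 4. Distance in frame 2: 8.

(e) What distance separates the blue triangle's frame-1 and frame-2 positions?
1

The blue triangle moved from (14, 1) to (15, 2), a distance of √(1² + 1²) ≈ 1.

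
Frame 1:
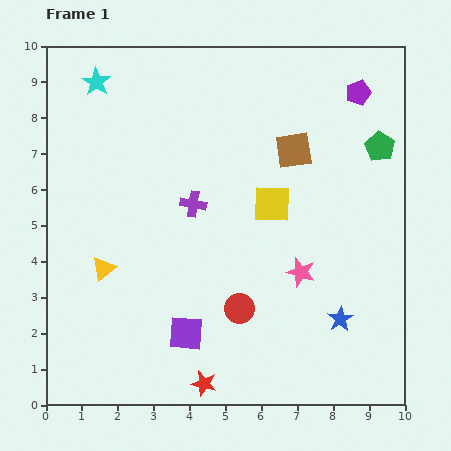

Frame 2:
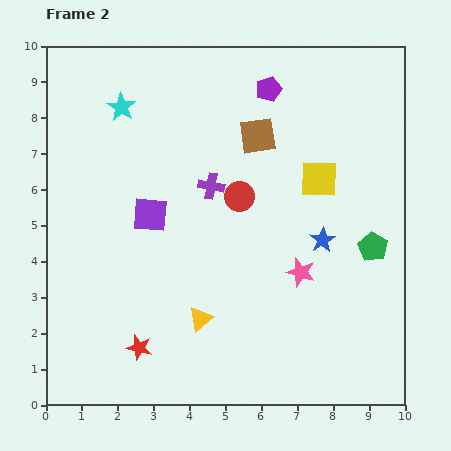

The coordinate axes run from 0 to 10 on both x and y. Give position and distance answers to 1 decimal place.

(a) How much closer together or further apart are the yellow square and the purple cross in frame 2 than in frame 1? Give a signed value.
+0.8

Distance in frame 1: 2.2. Distance in frame 2: 3.0.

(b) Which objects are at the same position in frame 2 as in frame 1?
the pink star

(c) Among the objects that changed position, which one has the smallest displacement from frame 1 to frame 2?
the purple cross

(moved 0.7)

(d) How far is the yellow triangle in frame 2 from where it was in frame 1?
3.0

The yellow triangle moved from (1.6, 3.8) to (4.3, 2.4), a distance of √(2.7² + 1.4²) ≈ 3.0.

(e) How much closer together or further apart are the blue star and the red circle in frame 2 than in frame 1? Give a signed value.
-0.2

Distance in frame 1: 2.8. Distance in frame 2: 2.6.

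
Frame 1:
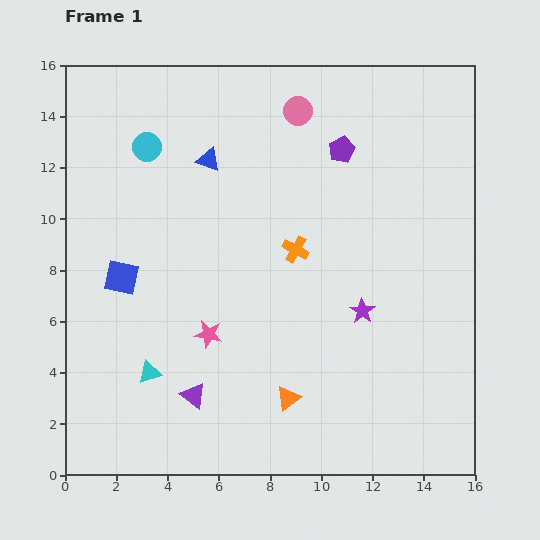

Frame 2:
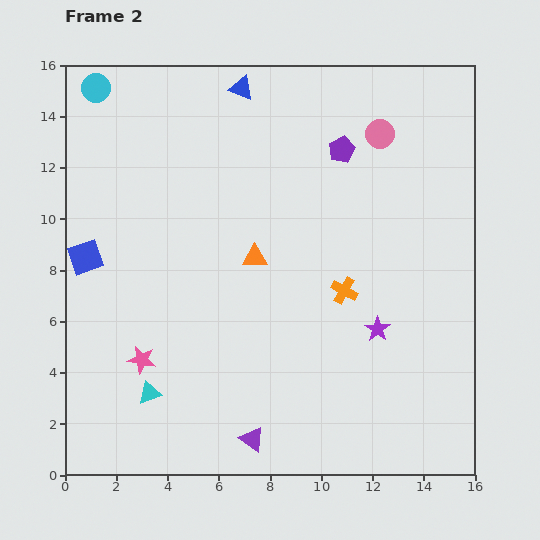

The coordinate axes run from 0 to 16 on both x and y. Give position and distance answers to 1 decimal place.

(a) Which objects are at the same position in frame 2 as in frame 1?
the purple pentagon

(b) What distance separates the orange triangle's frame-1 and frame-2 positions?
5.7

The orange triangle moved from (8.7, 3.0) to (7.4, 8.5), a distance of √(1.3² + 5.5²) ≈ 5.7.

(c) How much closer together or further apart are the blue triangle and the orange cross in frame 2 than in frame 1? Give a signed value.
+4.0

Distance in frame 1: 4.9. Distance in frame 2: 8.9.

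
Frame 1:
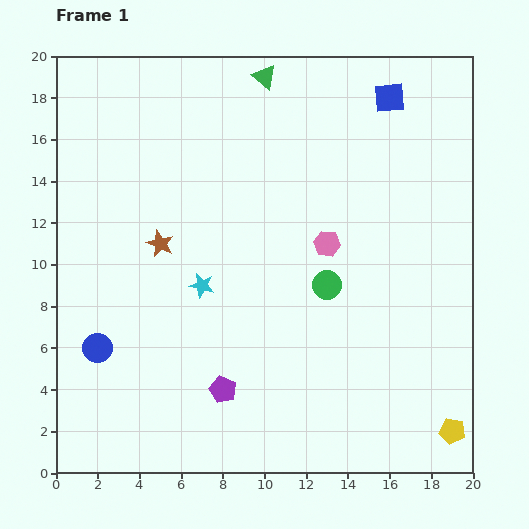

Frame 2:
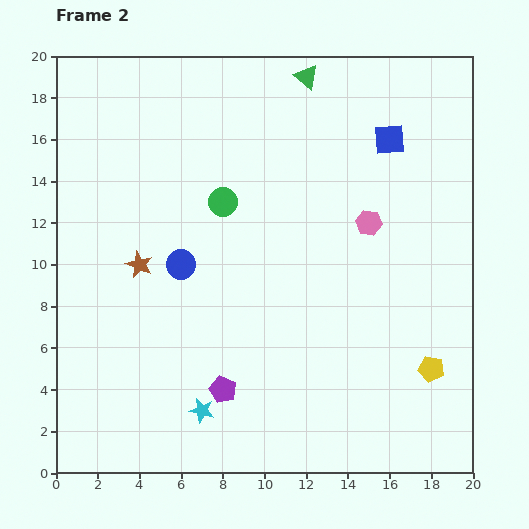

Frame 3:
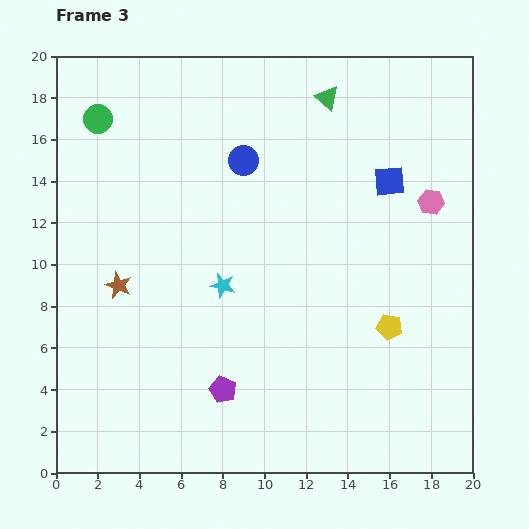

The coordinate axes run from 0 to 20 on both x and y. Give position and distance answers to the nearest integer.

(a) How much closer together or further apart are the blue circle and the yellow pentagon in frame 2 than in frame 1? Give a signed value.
-4

Distance in frame 1: 17. Distance in frame 2: 13.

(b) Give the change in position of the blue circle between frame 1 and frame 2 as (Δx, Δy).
(4, 4)

The blue circle was at (2, 6) in frame 1 and (6, 10) in frame 2.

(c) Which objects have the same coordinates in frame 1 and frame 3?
the purple pentagon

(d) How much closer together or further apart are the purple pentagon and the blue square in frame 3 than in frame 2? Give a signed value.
-1

Distance in frame 2: 14. Distance in frame 3: 13.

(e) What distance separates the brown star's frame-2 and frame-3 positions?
1

The brown star moved from (4, 10) to (3, 9), a distance of √(1² + 1²) ≈ 1.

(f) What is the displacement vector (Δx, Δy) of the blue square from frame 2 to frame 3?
(0, -2)

The blue square was at (16, 16) in frame 2 and (16, 14) in frame 3.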